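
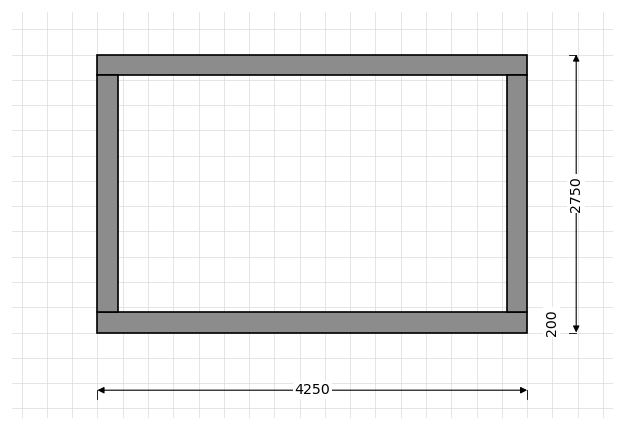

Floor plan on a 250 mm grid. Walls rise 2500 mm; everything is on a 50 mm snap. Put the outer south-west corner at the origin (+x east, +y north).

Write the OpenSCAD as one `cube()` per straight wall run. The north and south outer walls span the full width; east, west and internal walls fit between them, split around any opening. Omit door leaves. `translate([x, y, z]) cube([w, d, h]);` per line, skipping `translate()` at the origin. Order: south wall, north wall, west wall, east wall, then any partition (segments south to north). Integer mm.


cube([4250, 200, 2500]);
translate([0, 2550, 0]) cube([4250, 200, 2500]);
translate([0, 200, 0]) cube([200, 2350, 2500]);
translate([4050, 200, 0]) cube([200, 2350, 2500]);


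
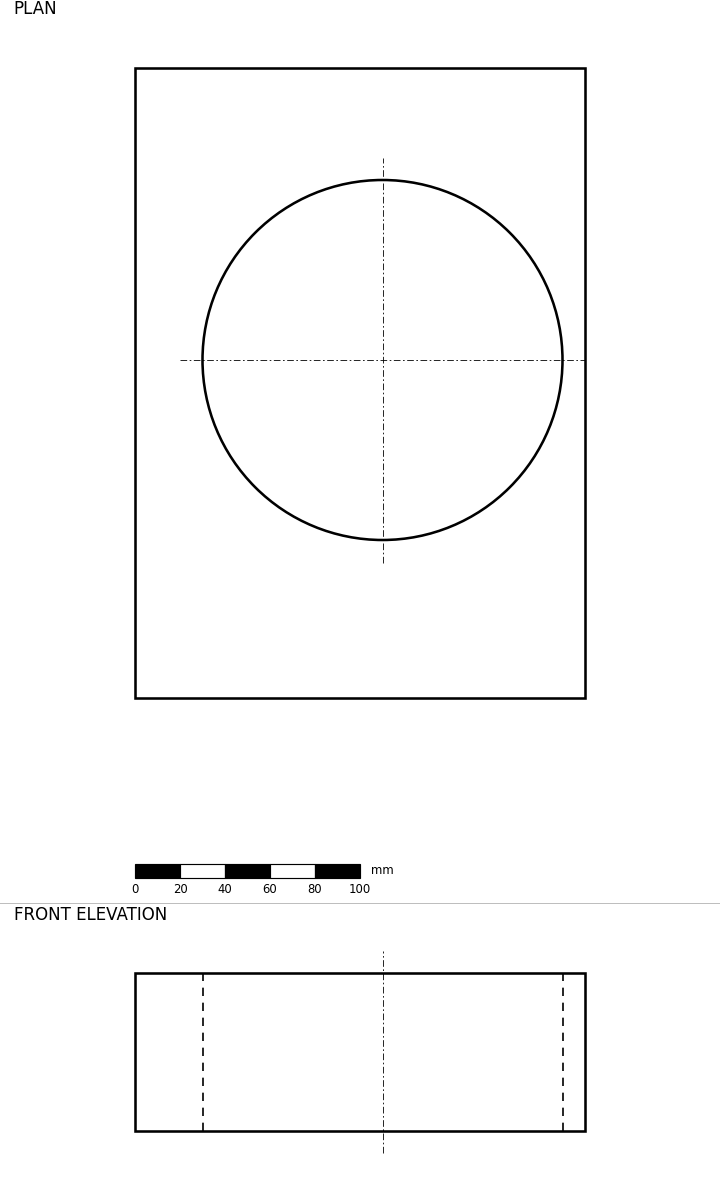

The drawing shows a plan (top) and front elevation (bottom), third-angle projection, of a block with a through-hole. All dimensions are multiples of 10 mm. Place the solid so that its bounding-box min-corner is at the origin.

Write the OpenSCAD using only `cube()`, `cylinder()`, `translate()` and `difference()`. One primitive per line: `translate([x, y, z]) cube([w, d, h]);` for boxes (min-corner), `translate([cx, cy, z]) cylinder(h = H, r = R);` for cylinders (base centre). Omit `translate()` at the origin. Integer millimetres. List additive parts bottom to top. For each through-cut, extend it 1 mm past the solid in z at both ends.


difference() {
  cube([200, 280, 70]);
  translate([110, 150, -1]) cylinder(h = 72, r = 80);
}


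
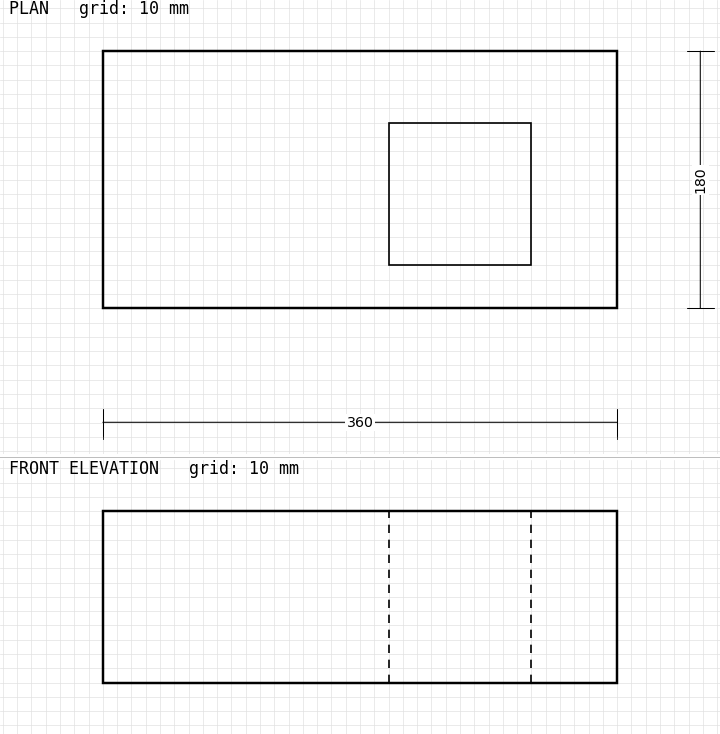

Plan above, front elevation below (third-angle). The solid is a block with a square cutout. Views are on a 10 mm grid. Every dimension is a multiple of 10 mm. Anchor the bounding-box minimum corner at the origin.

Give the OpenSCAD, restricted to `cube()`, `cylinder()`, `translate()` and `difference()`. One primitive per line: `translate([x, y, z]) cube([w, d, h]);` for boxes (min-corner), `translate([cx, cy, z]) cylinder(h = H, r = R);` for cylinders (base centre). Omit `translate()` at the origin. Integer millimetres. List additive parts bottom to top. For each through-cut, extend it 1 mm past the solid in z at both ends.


difference() {
  cube([360, 180, 120]);
  translate([200, 30, -1]) cube([100, 100, 122]);
}


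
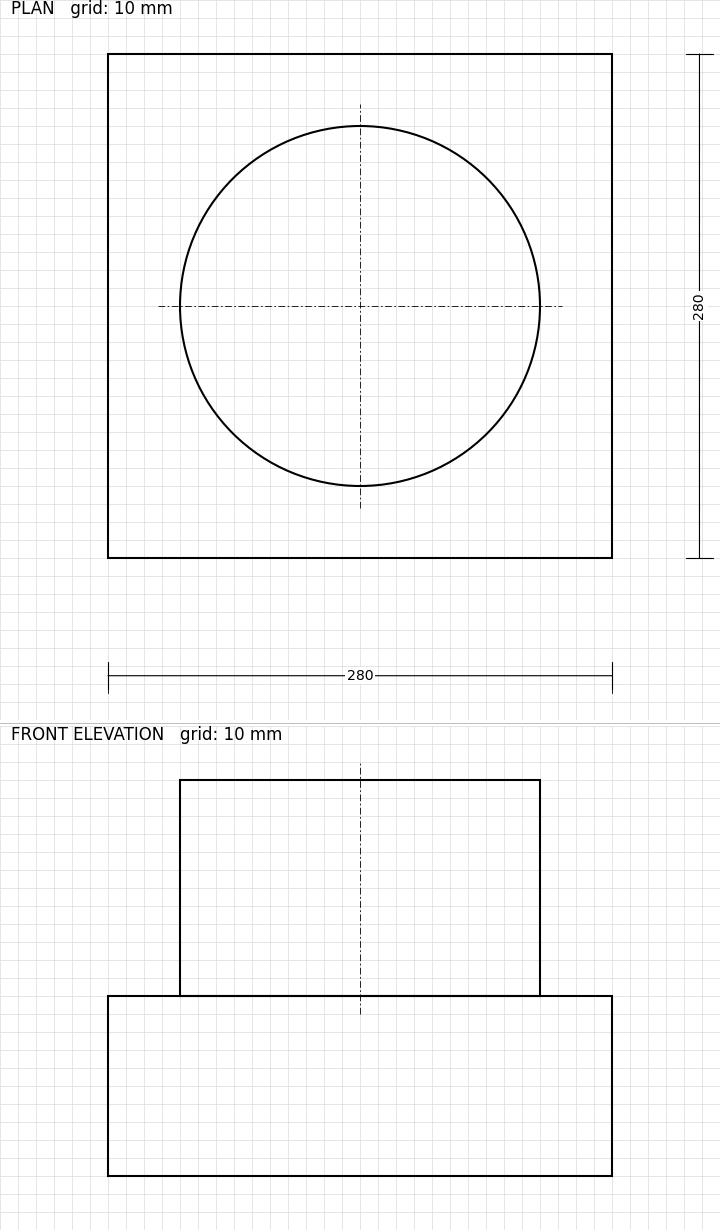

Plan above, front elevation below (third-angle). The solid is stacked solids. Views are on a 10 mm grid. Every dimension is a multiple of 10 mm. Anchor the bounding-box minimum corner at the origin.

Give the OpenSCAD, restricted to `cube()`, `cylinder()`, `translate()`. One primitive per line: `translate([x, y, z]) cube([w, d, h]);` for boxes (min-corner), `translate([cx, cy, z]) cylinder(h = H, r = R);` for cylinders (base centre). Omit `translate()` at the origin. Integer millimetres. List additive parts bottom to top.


cube([280, 280, 100]);
translate([140, 140, 100]) cylinder(h = 120, r = 100);


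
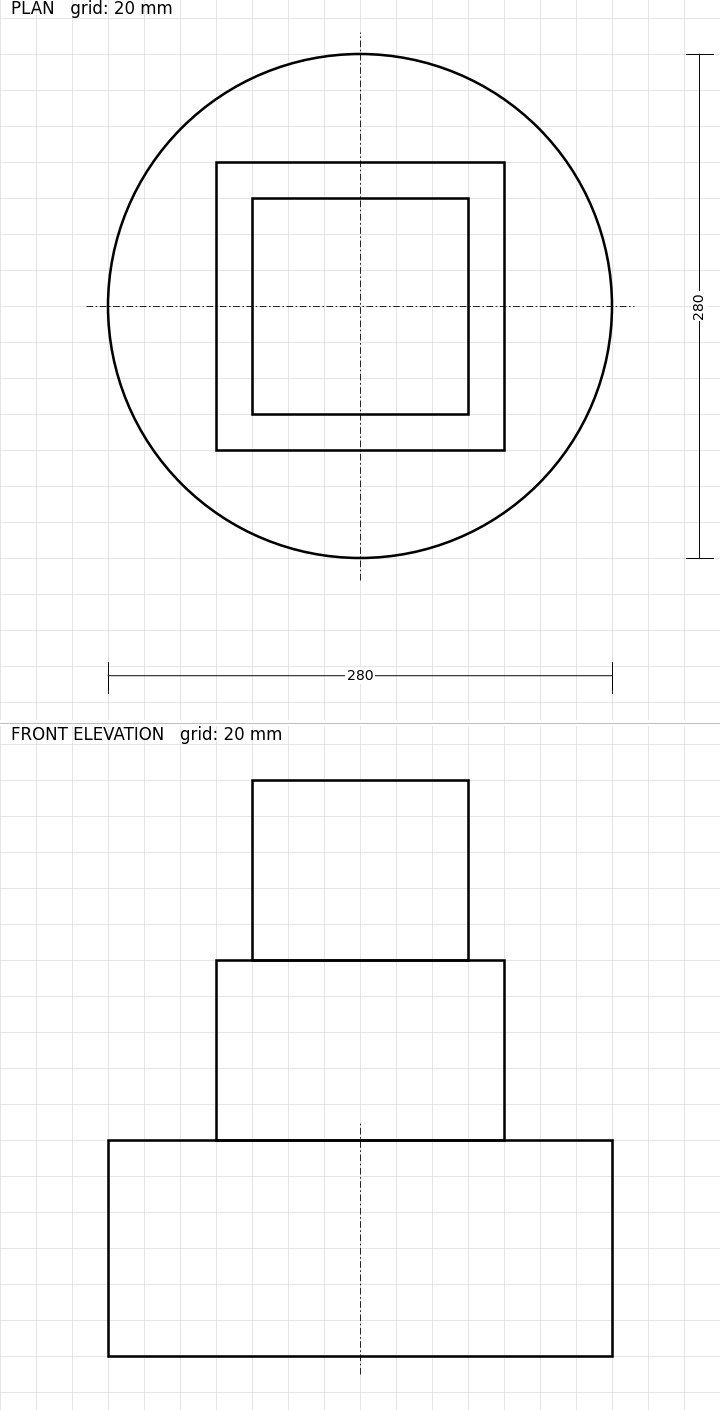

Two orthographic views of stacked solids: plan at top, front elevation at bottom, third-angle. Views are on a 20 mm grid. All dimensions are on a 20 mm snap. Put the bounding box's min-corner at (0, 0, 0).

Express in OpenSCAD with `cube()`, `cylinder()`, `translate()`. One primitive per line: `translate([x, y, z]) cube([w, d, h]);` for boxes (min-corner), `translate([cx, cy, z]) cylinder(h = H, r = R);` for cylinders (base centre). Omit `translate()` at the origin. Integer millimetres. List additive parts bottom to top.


translate([140, 140, 0]) cylinder(h = 120, r = 140);
translate([60, 60, 120]) cube([160, 160, 100]);
translate([80, 80, 220]) cube([120, 120, 100]);


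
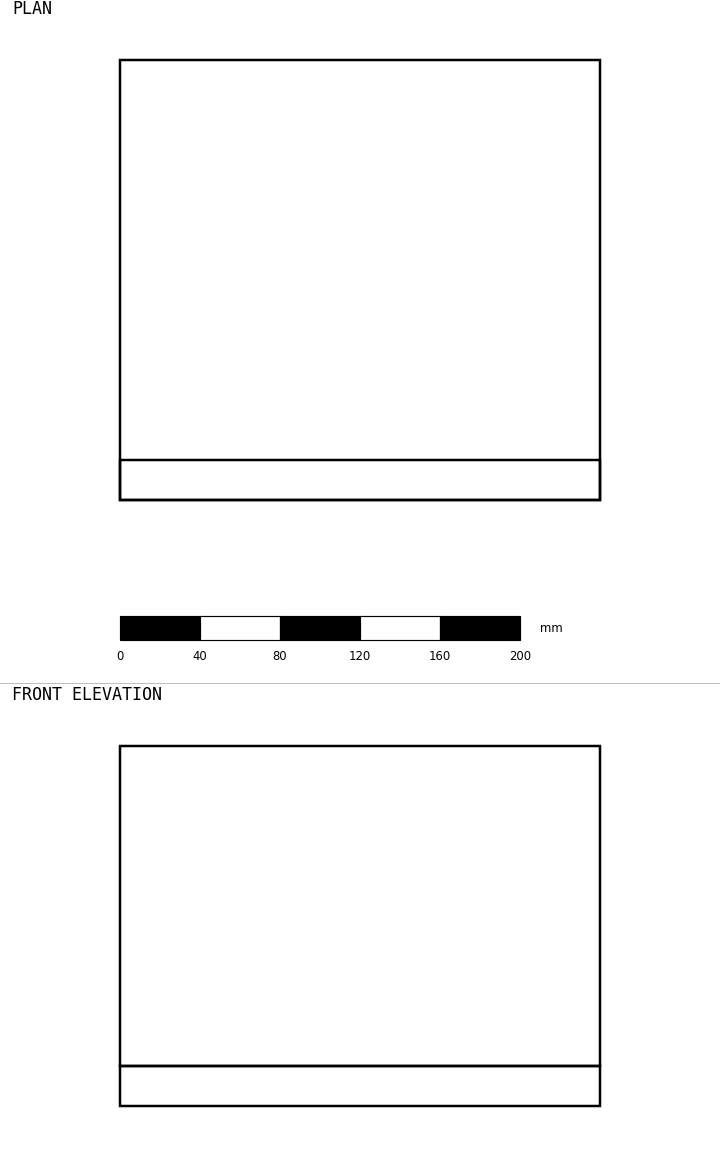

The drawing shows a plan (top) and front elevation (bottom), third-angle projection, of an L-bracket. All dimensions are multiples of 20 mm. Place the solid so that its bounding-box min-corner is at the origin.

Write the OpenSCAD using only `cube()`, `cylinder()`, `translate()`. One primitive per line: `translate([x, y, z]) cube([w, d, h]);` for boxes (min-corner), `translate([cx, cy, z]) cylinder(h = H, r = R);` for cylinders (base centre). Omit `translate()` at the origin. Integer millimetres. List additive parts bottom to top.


cube([240, 220, 20]);
translate([0, 0, 20]) cube([240, 20, 160]);


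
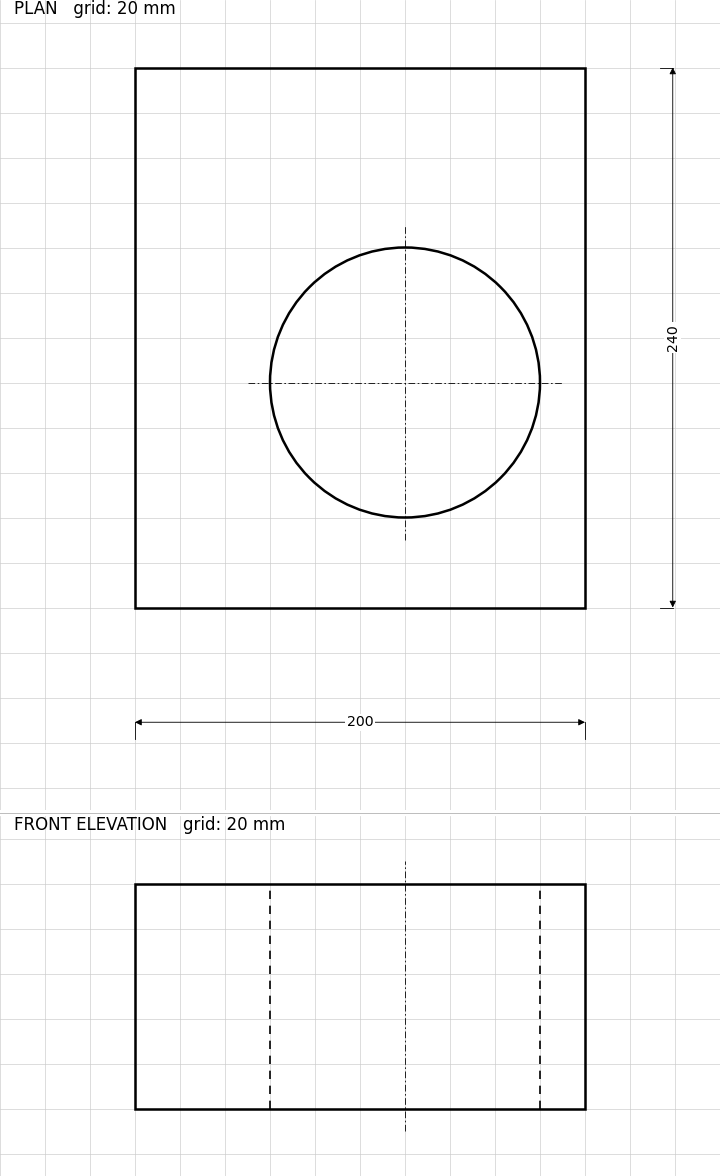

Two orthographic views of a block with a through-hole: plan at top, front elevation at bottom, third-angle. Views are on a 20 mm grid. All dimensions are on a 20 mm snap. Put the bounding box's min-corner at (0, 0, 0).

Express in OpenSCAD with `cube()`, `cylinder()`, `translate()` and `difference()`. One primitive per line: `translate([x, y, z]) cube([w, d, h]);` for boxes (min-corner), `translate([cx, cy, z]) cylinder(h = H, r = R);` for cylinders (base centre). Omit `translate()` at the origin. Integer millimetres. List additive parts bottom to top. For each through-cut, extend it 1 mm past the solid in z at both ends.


difference() {
  cube([200, 240, 100]);
  translate([120, 100, -1]) cylinder(h = 102, r = 60);
}


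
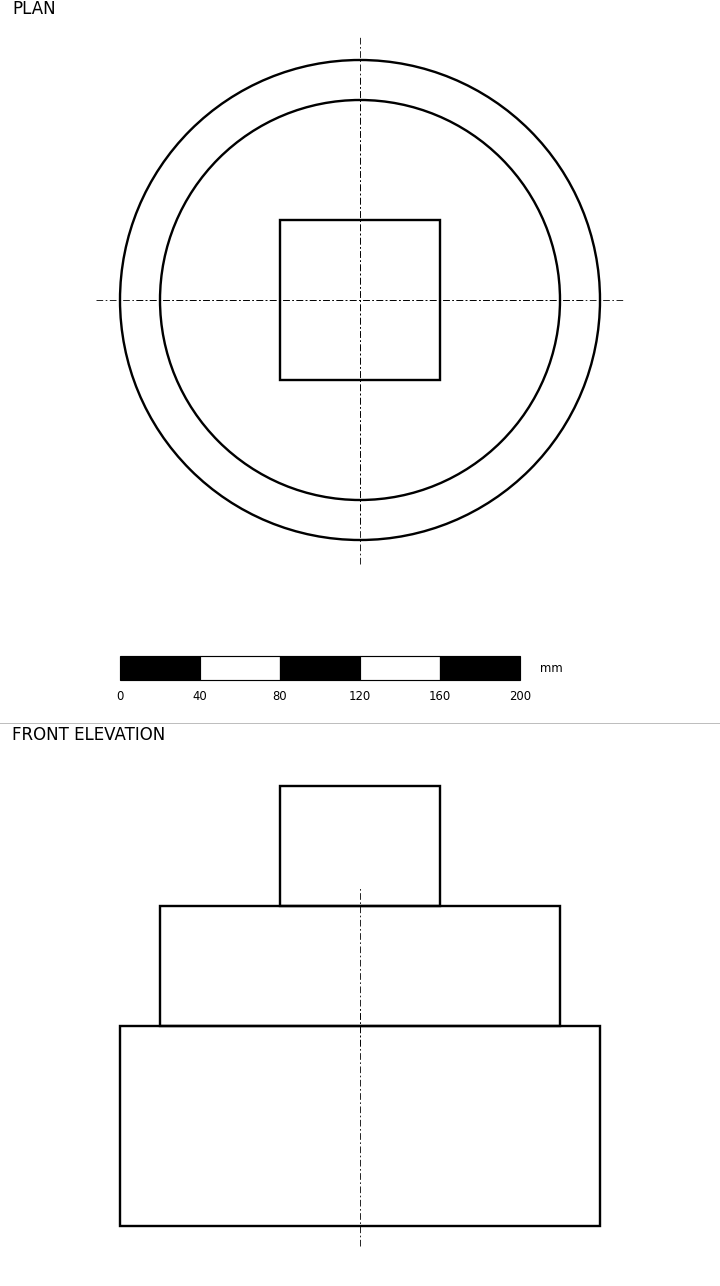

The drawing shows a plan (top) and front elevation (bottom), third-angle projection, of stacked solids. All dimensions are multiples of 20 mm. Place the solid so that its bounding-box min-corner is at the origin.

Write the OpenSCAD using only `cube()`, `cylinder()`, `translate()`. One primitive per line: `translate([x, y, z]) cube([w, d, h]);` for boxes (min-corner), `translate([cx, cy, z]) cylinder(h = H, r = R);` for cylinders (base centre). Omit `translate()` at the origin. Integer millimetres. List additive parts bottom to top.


translate([120, 120, 0]) cylinder(h = 100, r = 120);
translate([120, 120, 100]) cylinder(h = 60, r = 100);
translate([80, 80, 160]) cube([80, 80, 60]);


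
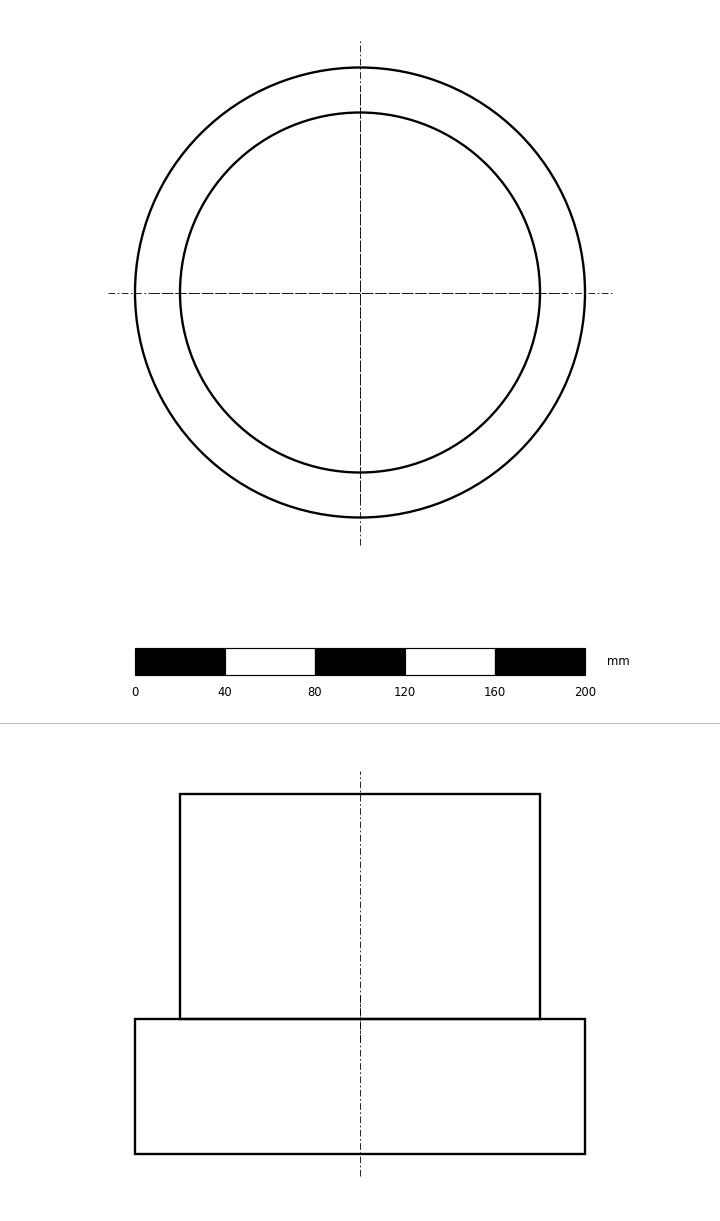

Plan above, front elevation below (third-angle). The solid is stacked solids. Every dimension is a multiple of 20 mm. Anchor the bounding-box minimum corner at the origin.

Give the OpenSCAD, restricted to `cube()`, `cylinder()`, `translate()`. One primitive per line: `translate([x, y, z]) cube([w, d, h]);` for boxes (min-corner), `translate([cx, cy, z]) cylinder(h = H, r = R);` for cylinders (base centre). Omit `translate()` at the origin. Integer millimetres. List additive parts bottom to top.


translate([100, 100, 0]) cylinder(h = 60, r = 100);
translate([100, 100, 60]) cylinder(h = 100, r = 80);


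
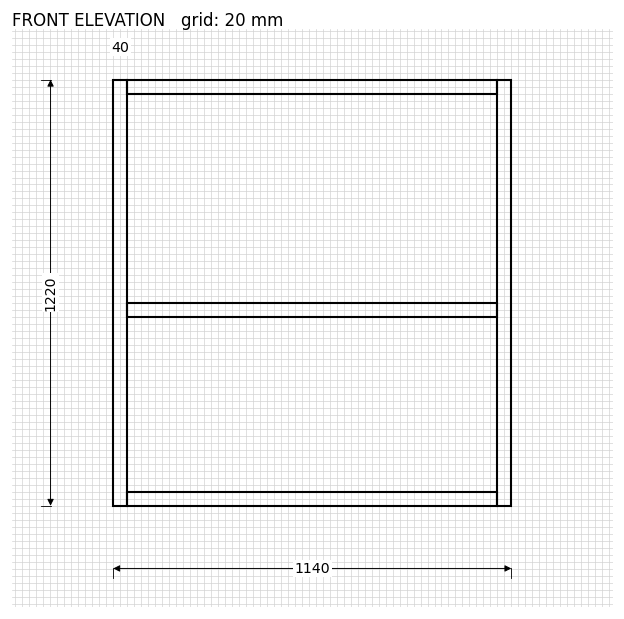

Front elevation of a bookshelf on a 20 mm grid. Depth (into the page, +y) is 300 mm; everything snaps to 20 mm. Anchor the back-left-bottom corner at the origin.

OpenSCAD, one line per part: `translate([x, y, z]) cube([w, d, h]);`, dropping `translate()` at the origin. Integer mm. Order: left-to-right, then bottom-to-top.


cube([40, 300, 1220]);
translate([40, 0, 0]) cube([1060, 300, 40]);
translate([40, 0, 540]) cube([1060, 300, 40]);
translate([40, 0, 1180]) cube([1060, 300, 40]);
translate([1100, 0, 0]) cube([40, 300, 1220]);


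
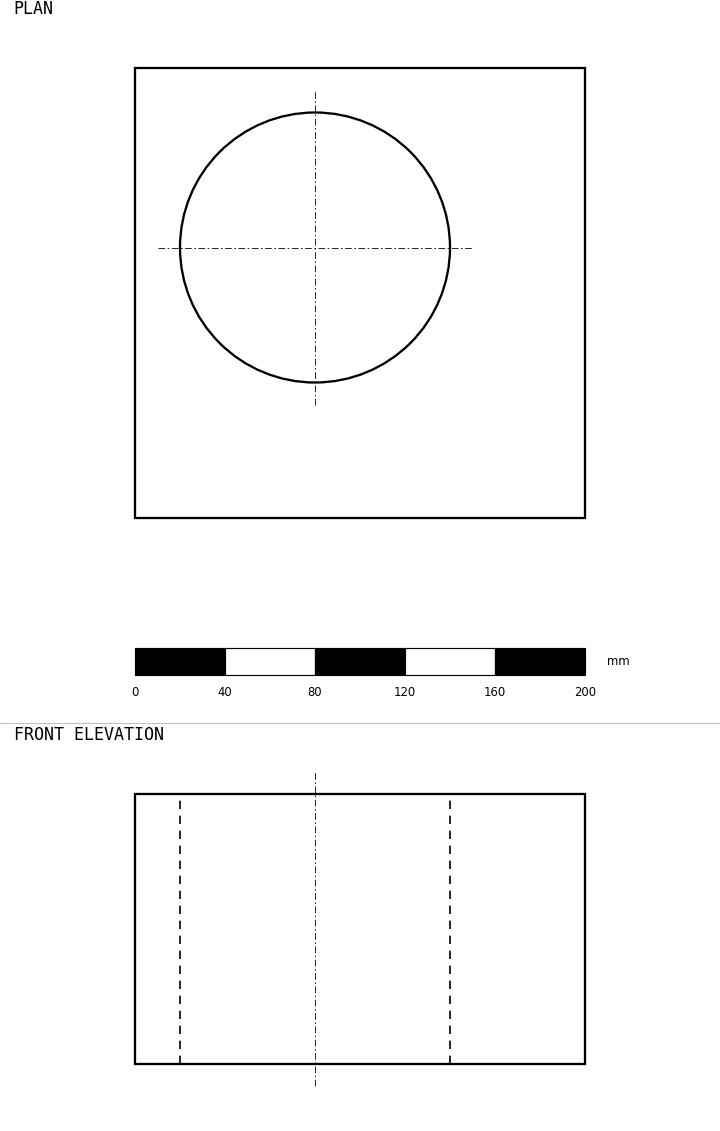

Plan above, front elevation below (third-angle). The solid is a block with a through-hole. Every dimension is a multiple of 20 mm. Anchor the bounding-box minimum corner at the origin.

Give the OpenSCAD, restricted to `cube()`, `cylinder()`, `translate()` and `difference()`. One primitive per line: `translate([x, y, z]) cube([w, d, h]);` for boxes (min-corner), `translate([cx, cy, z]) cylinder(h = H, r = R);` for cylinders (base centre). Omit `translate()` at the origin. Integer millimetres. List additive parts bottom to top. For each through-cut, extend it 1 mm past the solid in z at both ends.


difference() {
  cube([200, 200, 120]);
  translate([80, 120, -1]) cylinder(h = 122, r = 60);
}


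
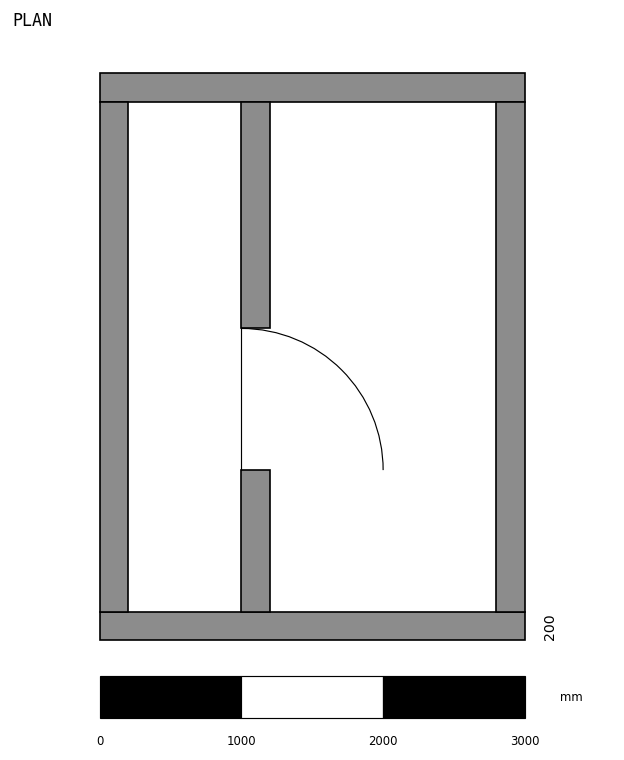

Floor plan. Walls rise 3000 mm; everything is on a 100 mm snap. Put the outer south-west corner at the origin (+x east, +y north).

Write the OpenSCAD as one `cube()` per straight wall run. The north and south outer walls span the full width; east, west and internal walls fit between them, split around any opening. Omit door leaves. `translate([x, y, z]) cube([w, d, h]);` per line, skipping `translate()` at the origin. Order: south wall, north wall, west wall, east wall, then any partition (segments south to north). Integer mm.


cube([3000, 200, 3000]);
translate([0, 3800, 0]) cube([3000, 200, 3000]);
translate([0, 200, 0]) cube([200, 3600, 3000]);
translate([2800, 200, 0]) cube([200, 3600, 3000]);
translate([1000, 200, 0]) cube([200, 1000, 3000]);
translate([1000, 2200, 0]) cube([200, 1600, 3000]);


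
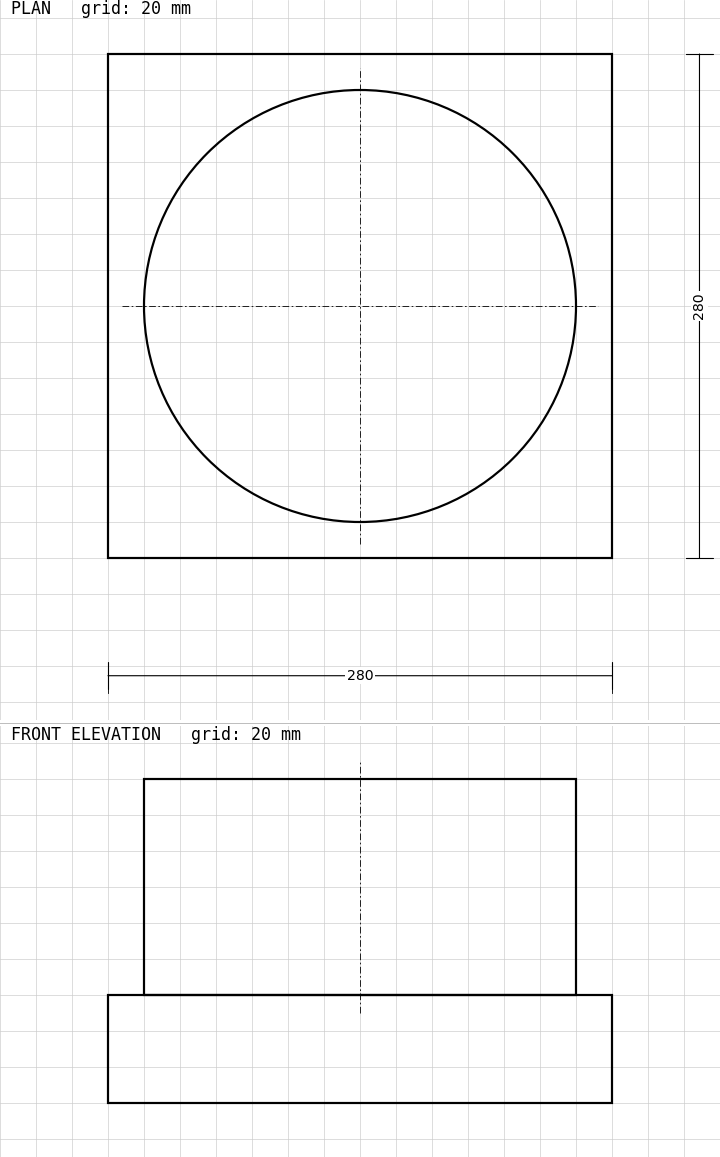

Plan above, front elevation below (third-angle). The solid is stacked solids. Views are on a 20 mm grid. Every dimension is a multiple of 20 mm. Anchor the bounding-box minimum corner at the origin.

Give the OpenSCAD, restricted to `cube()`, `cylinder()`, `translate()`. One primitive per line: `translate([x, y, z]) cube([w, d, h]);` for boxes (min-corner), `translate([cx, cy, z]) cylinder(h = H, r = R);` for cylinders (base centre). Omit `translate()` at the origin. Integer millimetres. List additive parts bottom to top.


cube([280, 280, 60]);
translate([140, 140, 60]) cylinder(h = 120, r = 120);


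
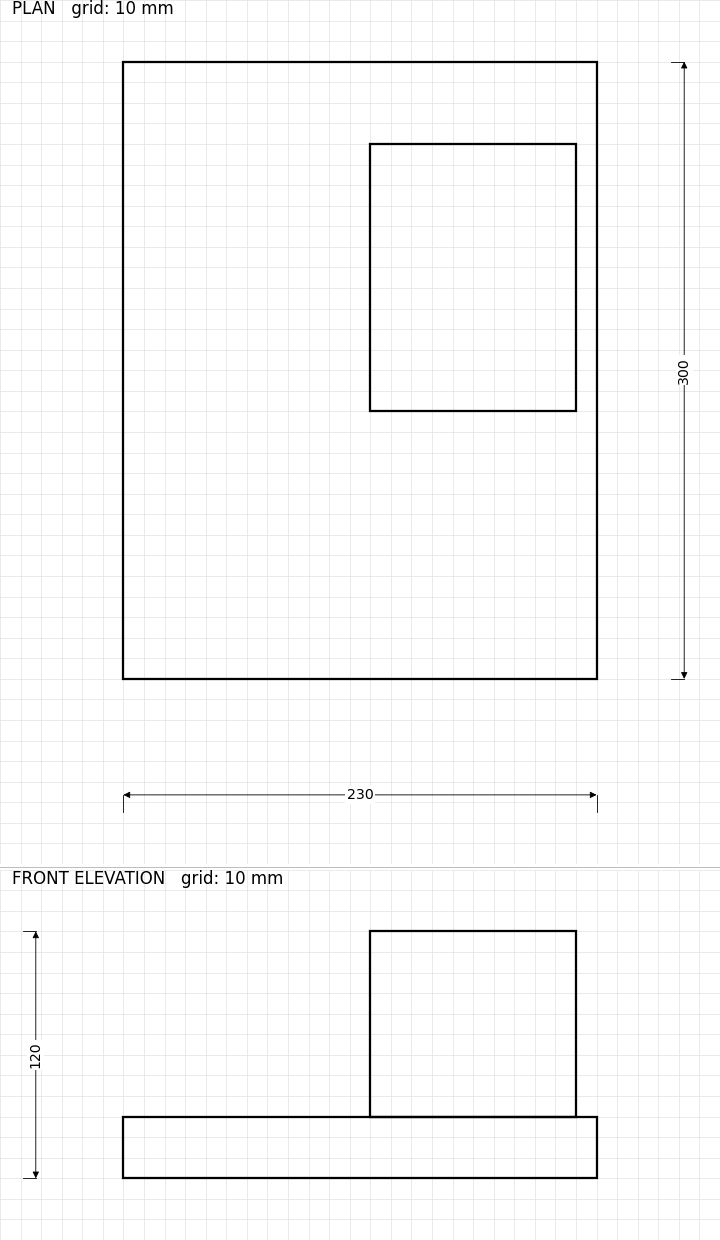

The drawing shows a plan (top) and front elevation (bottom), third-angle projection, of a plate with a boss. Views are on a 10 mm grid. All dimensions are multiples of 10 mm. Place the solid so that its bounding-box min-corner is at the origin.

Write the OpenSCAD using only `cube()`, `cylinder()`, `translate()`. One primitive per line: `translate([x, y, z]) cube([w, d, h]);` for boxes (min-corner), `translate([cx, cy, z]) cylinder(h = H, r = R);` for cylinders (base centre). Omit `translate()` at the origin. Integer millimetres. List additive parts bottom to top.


cube([230, 300, 30]);
translate([120, 130, 30]) cube([100, 130, 90]);


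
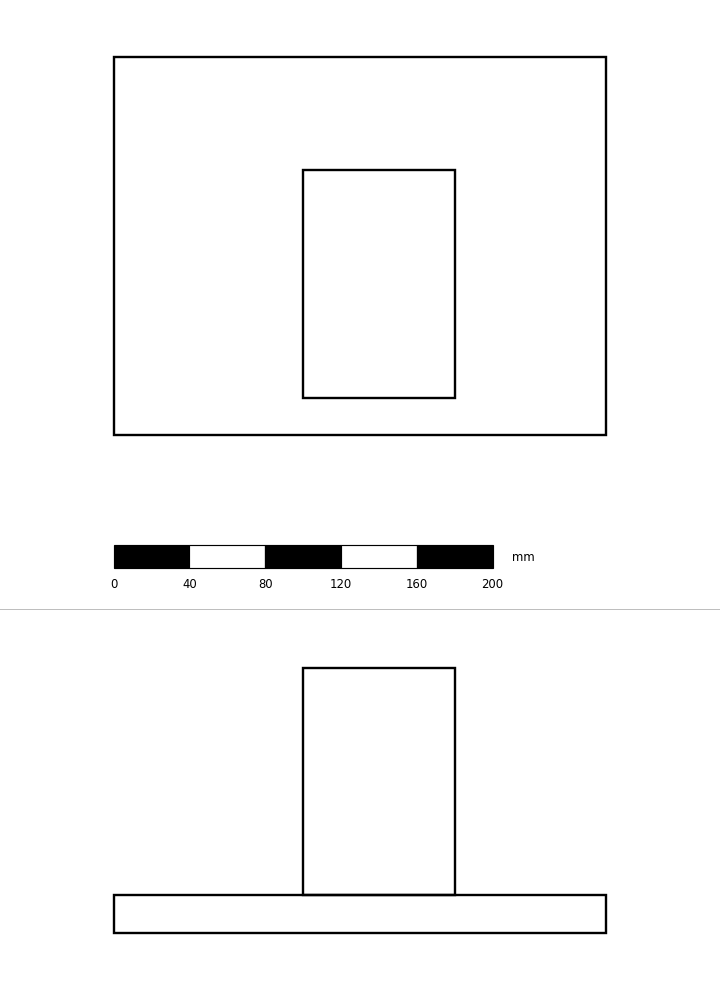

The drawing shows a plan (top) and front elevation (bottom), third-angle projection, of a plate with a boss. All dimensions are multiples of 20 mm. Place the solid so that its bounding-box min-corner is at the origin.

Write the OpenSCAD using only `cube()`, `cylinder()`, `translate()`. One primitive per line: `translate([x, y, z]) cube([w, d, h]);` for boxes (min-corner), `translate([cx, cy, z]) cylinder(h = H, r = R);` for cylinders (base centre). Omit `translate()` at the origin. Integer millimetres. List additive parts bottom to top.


cube([260, 200, 20]);
translate([100, 20, 20]) cube([80, 120, 120]);


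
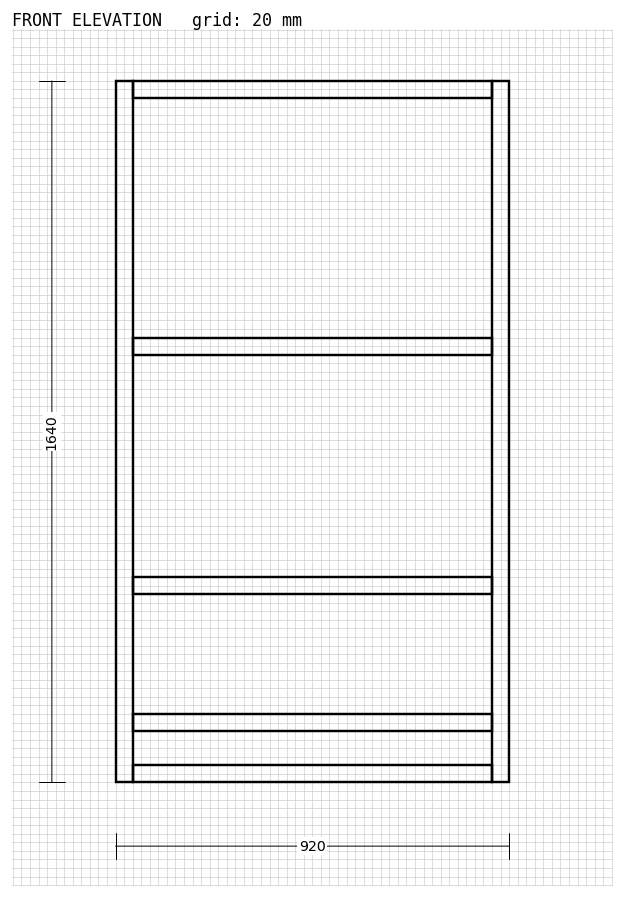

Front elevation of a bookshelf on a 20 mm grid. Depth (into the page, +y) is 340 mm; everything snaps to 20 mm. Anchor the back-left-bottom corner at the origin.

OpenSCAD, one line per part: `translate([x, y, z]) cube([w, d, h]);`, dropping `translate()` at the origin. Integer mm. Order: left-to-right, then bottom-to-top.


cube([40, 340, 1640]);
translate([40, 0, 0]) cube([840, 340, 40]);
translate([40, 0, 120]) cube([840, 340, 40]);
translate([40, 0, 440]) cube([840, 340, 40]);
translate([40, 0, 1000]) cube([840, 340, 40]);
translate([40, 0, 1600]) cube([840, 340, 40]);
translate([880, 0, 0]) cube([40, 340, 1640]);


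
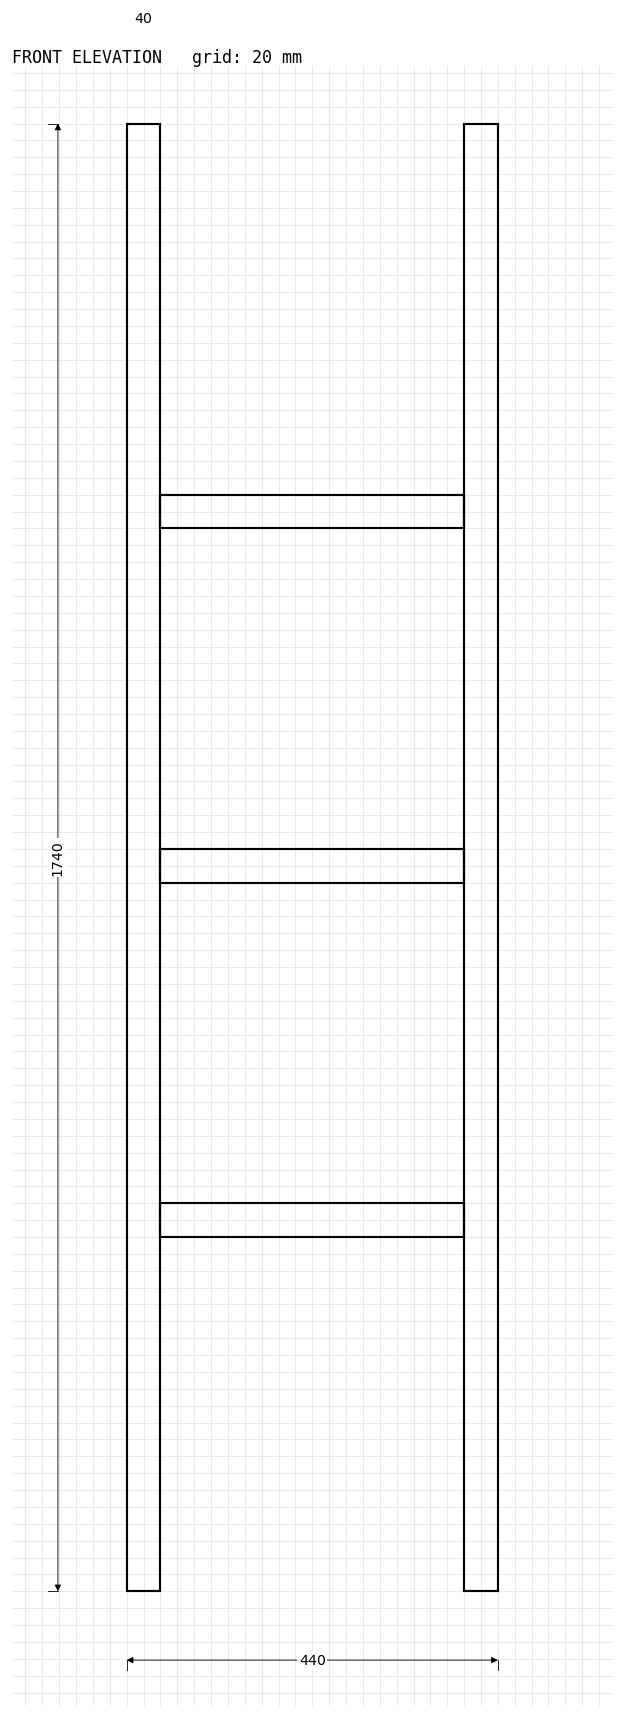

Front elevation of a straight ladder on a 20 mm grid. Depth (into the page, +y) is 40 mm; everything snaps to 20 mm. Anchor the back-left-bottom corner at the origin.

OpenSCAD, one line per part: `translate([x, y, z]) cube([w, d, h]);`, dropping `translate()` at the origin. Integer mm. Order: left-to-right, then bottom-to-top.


cube([40, 40, 1740]);
translate([40, 0, 420]) cube([360, 40, 40]);
translate([40, 0, 840]) cube([360, 40, 40]);
translate([40, 0, 1260]) cube([360, 40, 40]);
translate([400, 0, 0]) cube([40, 40, 1740]);


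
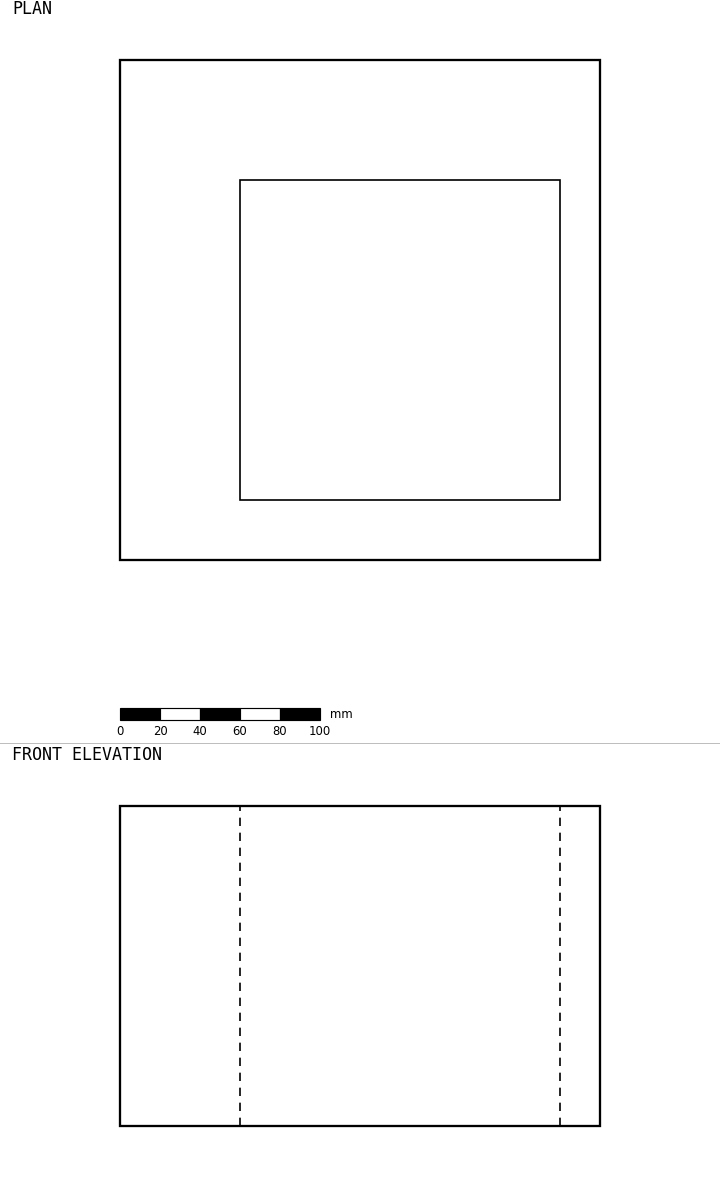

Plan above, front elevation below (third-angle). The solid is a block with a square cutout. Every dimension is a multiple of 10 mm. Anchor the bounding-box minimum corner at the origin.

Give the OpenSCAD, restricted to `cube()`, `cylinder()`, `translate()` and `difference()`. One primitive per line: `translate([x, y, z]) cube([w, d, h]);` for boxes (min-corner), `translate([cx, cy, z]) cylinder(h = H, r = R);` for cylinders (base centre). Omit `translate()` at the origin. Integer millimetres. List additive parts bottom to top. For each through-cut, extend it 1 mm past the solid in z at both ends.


difference() {
  cube([240, 250, 160]);
  translate([60, 30, -1]) cube([160, 160, 162]);
}


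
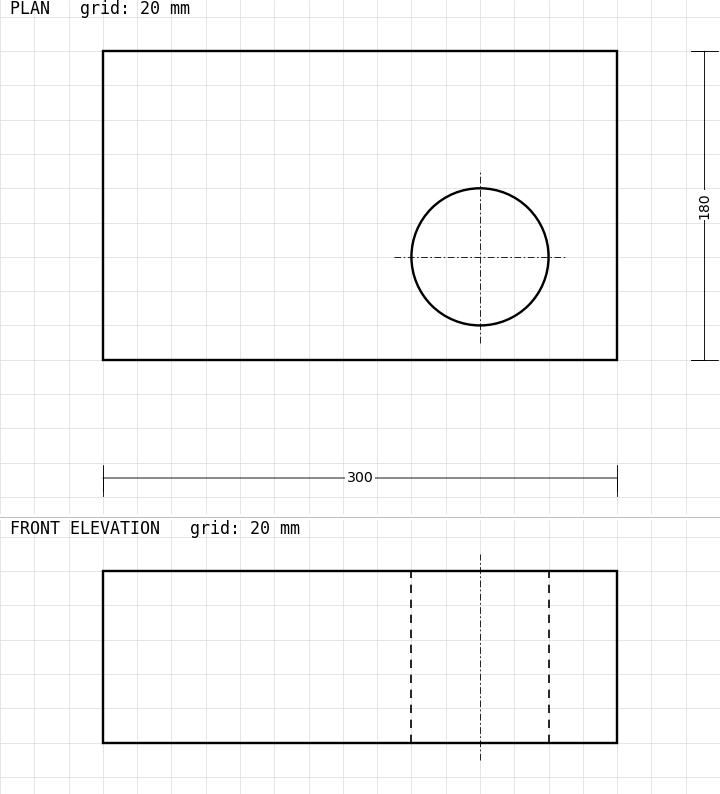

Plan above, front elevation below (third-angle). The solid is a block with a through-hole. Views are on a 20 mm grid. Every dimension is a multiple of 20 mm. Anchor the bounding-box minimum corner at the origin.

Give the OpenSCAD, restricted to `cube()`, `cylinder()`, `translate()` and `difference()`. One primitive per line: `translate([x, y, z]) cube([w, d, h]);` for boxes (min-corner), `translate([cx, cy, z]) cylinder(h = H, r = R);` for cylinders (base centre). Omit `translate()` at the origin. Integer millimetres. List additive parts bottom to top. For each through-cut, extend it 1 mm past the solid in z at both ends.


difference() {
  cube([300, 180, 100]);
  translate([220, 60, -1]) cylinder(h = 102, r = 40);
}


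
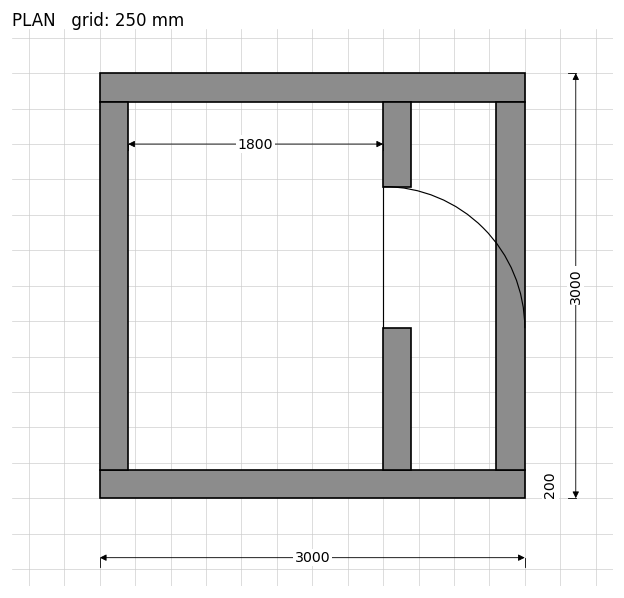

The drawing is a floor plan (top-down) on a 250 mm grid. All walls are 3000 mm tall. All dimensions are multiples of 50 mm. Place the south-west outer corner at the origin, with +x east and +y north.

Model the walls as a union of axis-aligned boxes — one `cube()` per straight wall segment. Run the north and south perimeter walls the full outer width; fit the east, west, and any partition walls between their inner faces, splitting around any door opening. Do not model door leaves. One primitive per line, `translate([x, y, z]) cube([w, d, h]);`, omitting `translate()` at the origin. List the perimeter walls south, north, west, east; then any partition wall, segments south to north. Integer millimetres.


cube([3000, 200, 3000]);
translate([0, 2800, 0]) cube([3000, 200, 3000]);
translate([0, 200, 0]) cube([200, 2600, 3000]);
translate([2800, 200, 0]) cube([200, 2600, 3000]);
translate([2000, 200, 0]) cube([200, 1000, 3000]);
translate([2000, 2200, 0]) cube([200, 600, 3000]);


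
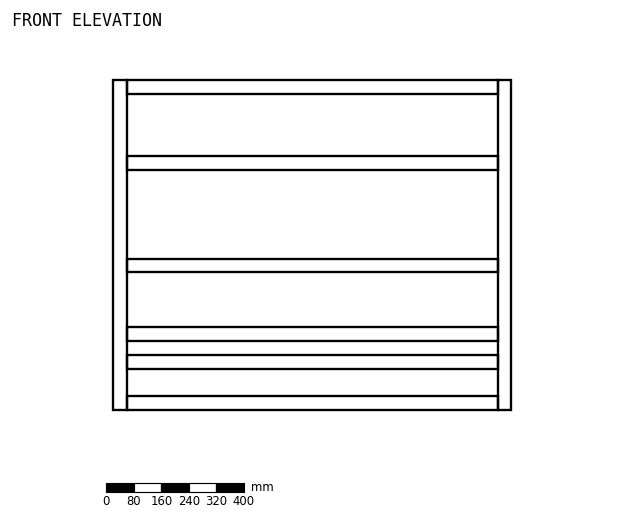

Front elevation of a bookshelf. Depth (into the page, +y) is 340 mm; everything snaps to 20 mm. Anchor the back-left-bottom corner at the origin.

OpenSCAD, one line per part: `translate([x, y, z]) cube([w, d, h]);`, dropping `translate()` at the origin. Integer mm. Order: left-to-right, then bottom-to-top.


cube([40, 340, 960]);
translate([40, 0, 0]) cube([1080, 340, 40]);
translate([40, 0, 120]) cube([1080, 340, 40]);
translate([40, 0, 200]) cube([1080, 340, 40]);
translate([40, 0, 400]) cube([1080, 340, 40]);
translate([40, 0, 700]) cube([1080, 340, 40]);
translate([40, 0, 920]) cube([1080, 340, 40]);
translate([1120, 0, 0]) cube([40, 340, 960]);


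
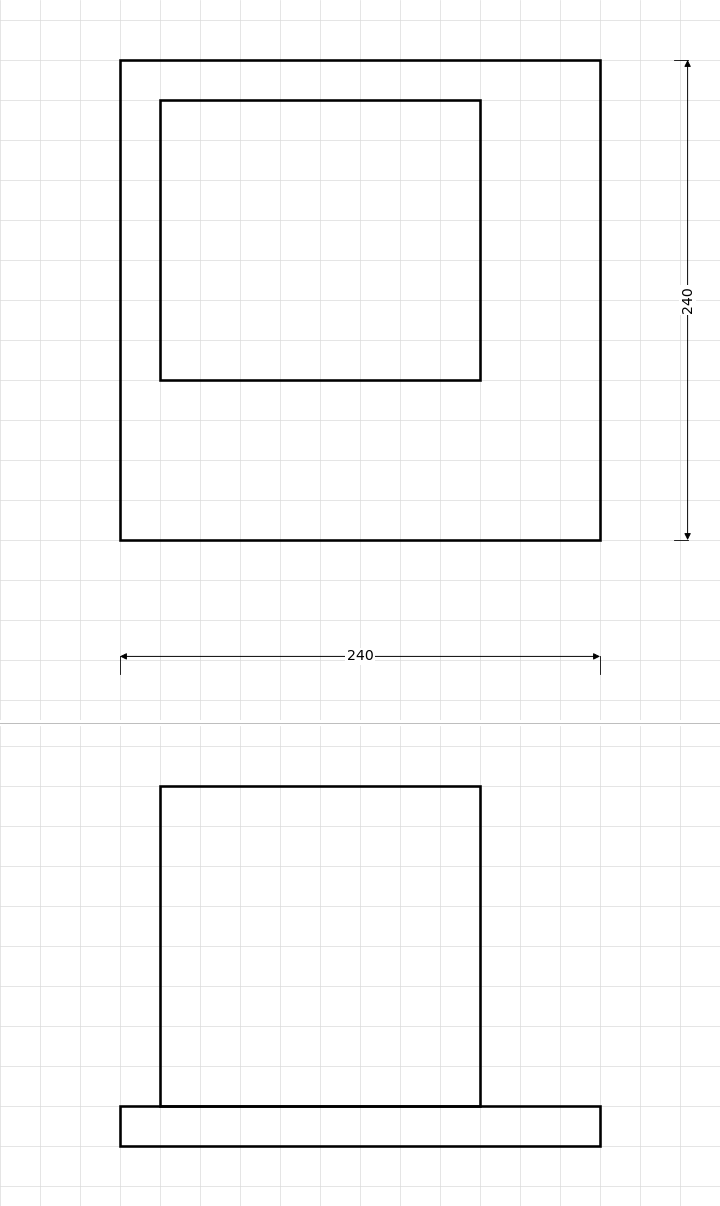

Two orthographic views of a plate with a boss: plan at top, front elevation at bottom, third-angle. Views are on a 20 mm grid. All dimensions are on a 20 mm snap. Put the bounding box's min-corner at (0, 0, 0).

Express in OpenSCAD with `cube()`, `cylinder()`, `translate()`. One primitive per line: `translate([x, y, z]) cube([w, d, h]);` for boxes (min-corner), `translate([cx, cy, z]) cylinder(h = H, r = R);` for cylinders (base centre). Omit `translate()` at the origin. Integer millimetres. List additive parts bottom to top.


cube([240, 240, 20]);
translate([20, 80, 20]) cube([160, 140, 160]);


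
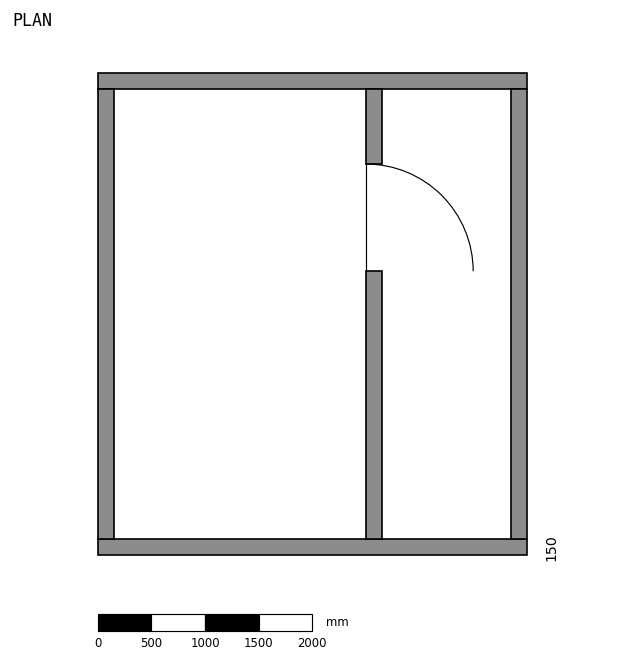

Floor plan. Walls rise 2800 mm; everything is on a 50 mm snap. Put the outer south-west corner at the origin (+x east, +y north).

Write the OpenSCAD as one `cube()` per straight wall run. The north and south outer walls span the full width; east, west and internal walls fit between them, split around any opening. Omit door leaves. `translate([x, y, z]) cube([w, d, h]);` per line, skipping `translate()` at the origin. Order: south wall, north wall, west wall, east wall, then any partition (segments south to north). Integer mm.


cube([4000, 150, 2800]);
translate([0, 4350, 0]) cube([4000, 150, 2800]);
translate([0, 150, 0]) cube([150, 4200, 2800]);
translate([3850, 150, 0]) cube([150, 4200, 2800]);
translate([2500, 150, 0]) cube([150, 2500, 2800]);
translate([2500, 3650, 0]) cube([150, 700, 2800]);


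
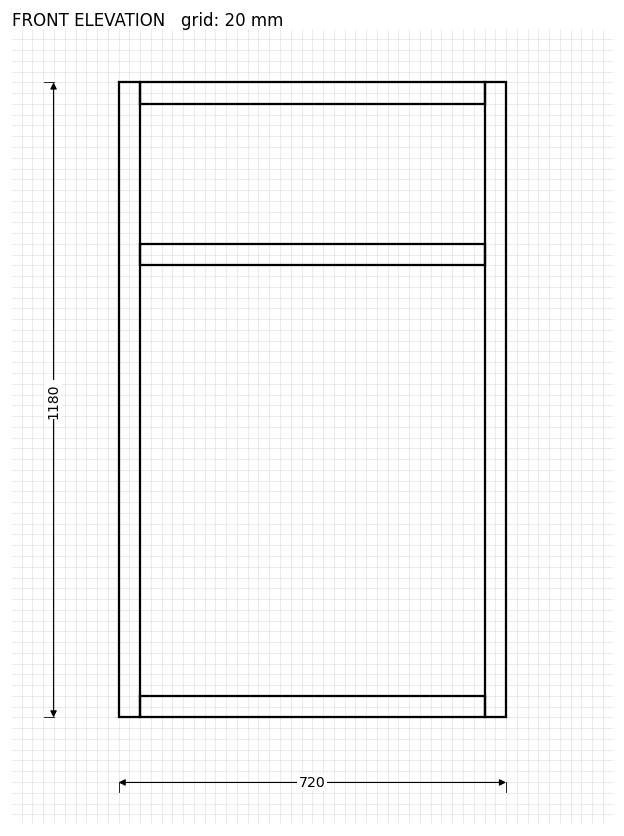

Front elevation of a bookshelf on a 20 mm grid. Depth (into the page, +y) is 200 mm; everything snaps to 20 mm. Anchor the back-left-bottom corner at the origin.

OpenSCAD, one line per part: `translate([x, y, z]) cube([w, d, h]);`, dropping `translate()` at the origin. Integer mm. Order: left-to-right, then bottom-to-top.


cube([40, 200, 1180]);
translate([40, 0, 0]) cube([640, 200, 40]);
translate([40, 0, 840]) cube([640, 200, 40]);
translate([40, 0, 1140]) cube([640, 200, 40]);
translate([680, 0, 0]) cube([40, 200, 1180]);


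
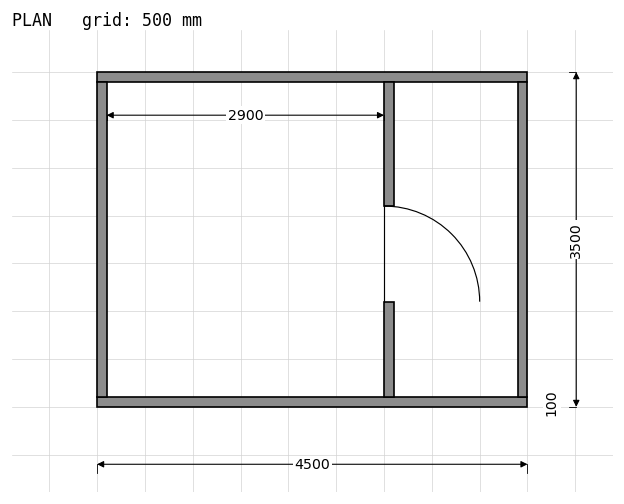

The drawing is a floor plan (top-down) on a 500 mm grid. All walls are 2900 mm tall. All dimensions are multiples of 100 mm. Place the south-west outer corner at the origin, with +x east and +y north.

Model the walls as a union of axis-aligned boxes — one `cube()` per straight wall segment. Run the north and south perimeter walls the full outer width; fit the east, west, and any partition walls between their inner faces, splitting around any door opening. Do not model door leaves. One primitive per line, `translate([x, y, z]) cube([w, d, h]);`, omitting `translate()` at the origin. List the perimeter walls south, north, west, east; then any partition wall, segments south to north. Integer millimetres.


cube([4500, 100, 2900]);
translate([0, 3400, 0]) cube([4500, 100, 2900]);
translate([0, 100, 0]) cube([100, 3300, 2900]);
translate([4400, 100, 0]) cube([100, 3300, 2900]);
translate([3000, 100, 0]) cube([100, 1000, 2900]);
translate([3000, 2100, 0]) cube([100, 1300, 2900]);


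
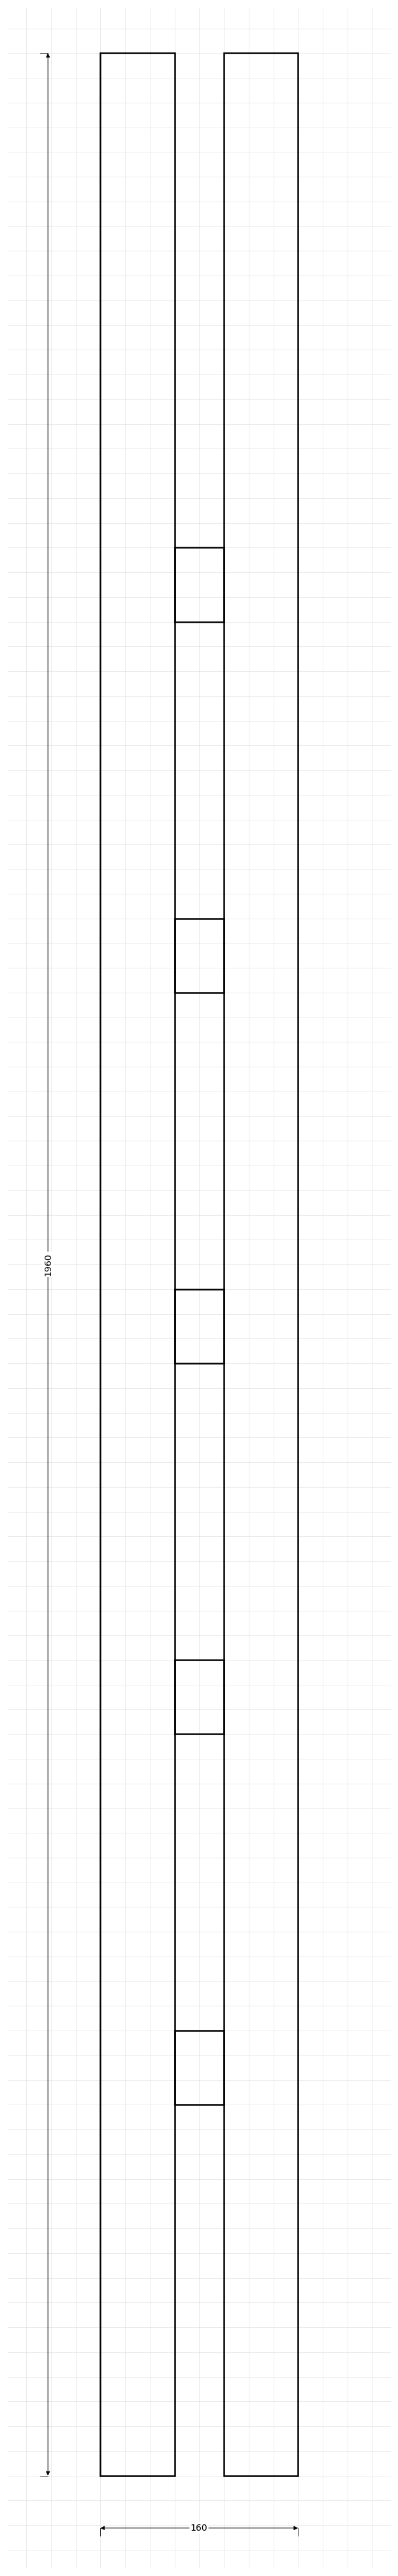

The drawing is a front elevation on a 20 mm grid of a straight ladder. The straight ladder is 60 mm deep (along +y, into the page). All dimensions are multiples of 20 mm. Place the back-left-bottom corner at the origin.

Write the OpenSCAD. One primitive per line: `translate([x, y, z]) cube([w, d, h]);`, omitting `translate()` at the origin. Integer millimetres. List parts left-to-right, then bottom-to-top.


cube([60, 60, 1960]);
translate([60, 0, 300]) cube([40, 60, 60]);
translate([60, 0, 600]) cube([40, 60, 60]);
translate([60, 0, 900]) cube([40, 60, 60]);
translate([60, 0, 1200]) cube([40, 60, 60]);
translate([60, 0, 1500]) cube([40, 60, 60]);
translate([100, 0, 0]) cube([60, 60, 1960]);


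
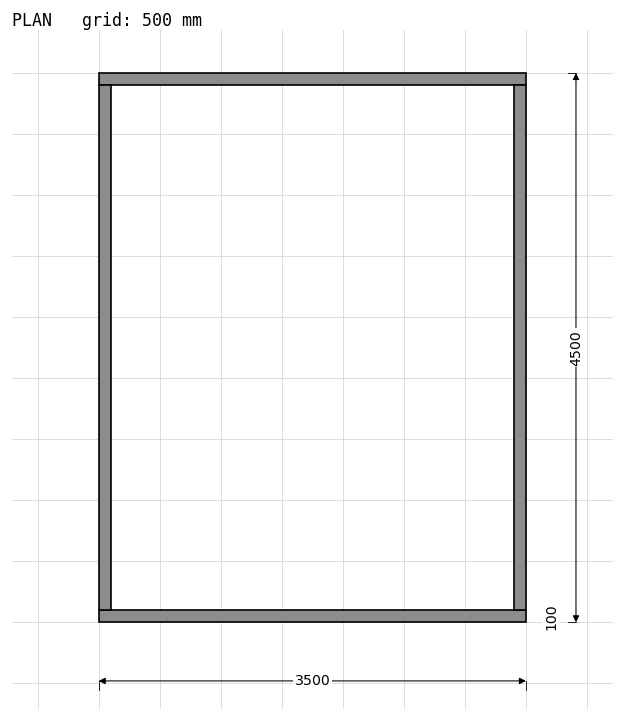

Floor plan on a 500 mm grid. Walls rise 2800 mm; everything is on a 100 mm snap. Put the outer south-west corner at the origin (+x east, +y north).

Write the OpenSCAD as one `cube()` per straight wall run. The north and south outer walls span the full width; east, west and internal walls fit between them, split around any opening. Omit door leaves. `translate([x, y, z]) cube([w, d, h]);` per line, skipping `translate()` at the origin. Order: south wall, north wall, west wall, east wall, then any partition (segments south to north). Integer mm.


cube([3500, 100, 2800]);
translate([0, 4400, 0]) cube([3500, 100, 2800]);
translate([0, 100, 0]) cube([100, 4300, 2800]);
translate([3400, 100, 0]) cube([100, 4300, 2800]);


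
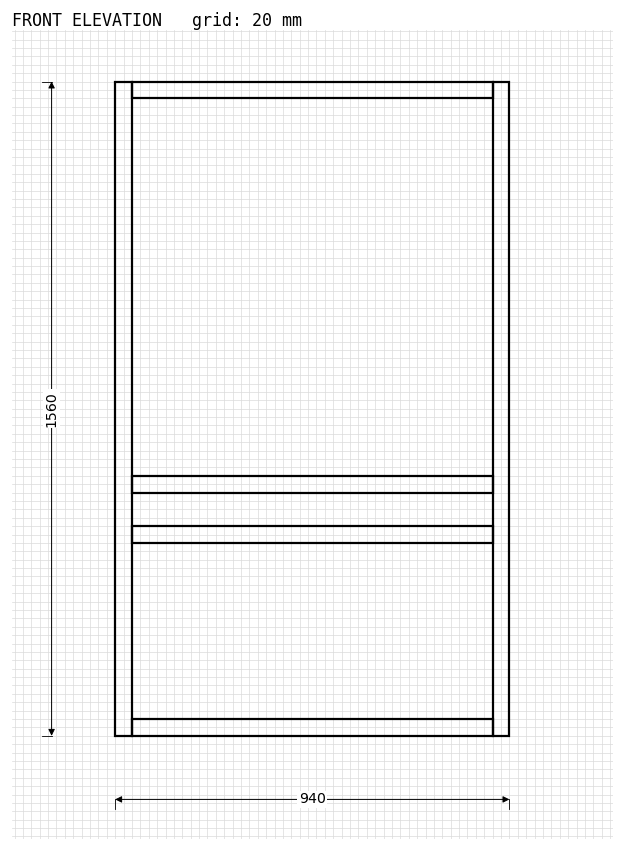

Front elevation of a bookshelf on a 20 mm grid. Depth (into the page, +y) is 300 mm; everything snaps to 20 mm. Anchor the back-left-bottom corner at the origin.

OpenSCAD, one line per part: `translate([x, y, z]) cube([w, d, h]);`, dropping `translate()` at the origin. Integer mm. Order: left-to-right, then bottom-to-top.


cube([40, 300, 1560]);
translate([40, 0, 0]) cube([860, 300, 40]);
translate([40, 0, 460]) cube([860, 300, 40]);
translate([40, 0, 580]) cube([860, 300, 40]);
translate([40, 0, 1520]) cube([860, 300, 40]);
translate([900, 0, 0]) cube([40, 300, 1560]);


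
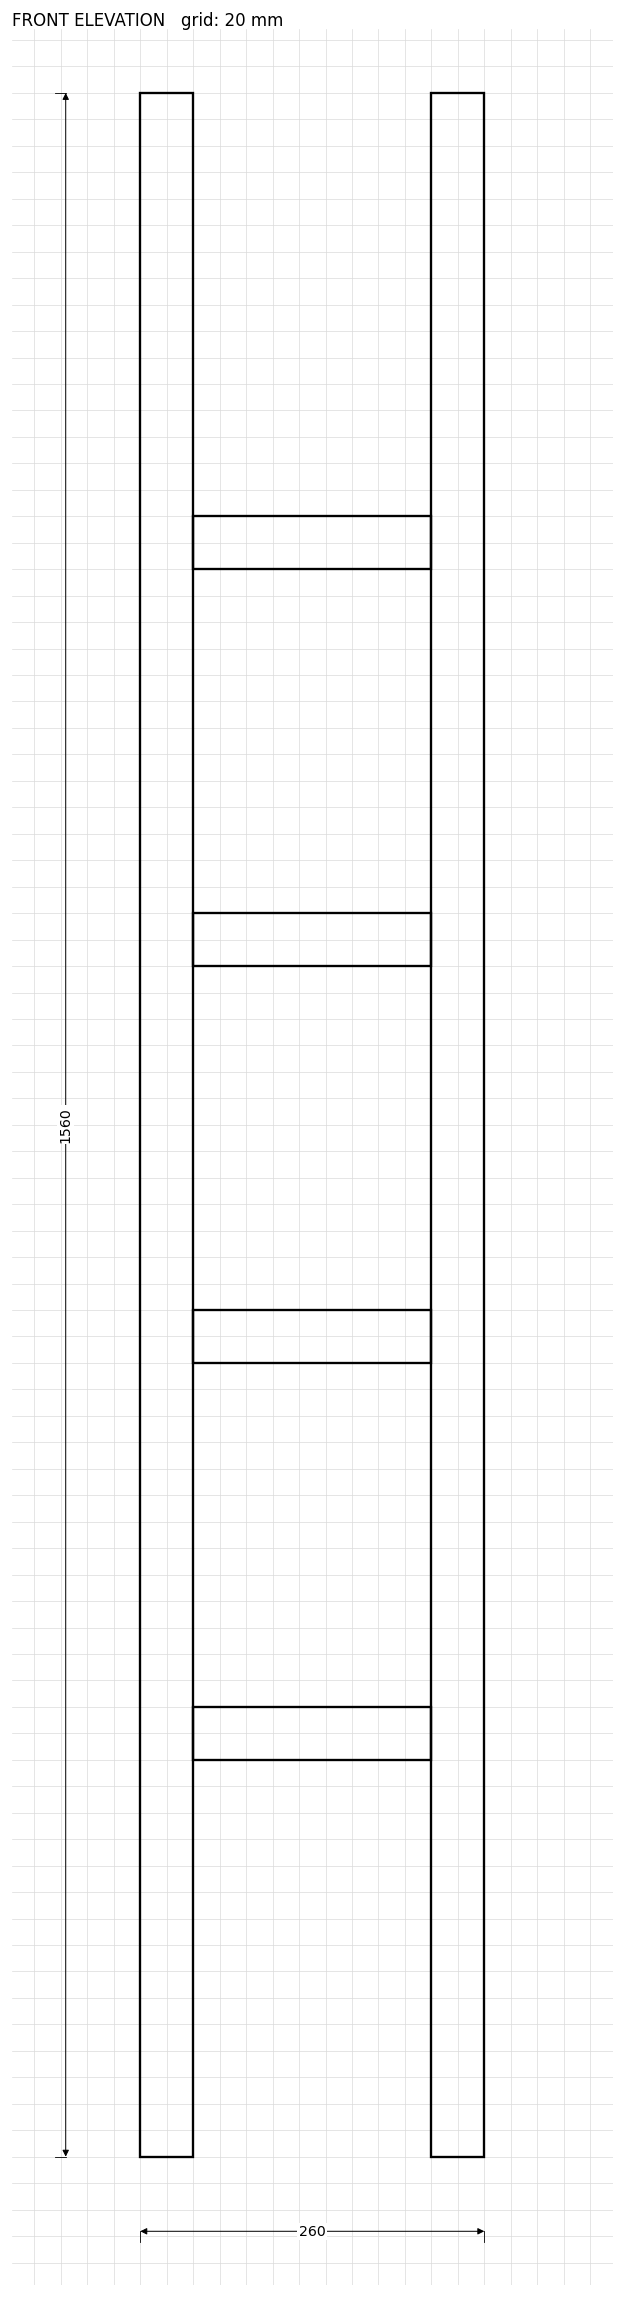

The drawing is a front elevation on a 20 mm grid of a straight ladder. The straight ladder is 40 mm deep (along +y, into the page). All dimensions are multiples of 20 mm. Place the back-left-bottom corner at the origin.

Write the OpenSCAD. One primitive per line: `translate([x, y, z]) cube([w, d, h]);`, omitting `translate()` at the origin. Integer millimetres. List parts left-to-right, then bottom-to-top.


cube([40, 40, 1560]);
translate([40, 0, 300]) cube([180, 40, 40]);
translate([40, 0, 600]) cube([180, 40, 40]);
translate([40, 0, 900]) cube([180, 40, 40]);
translate([40, 0, 1200]) cube([180, 40, 40]);
translate([220, 0, 0]) cube([40, 40, 1560]);


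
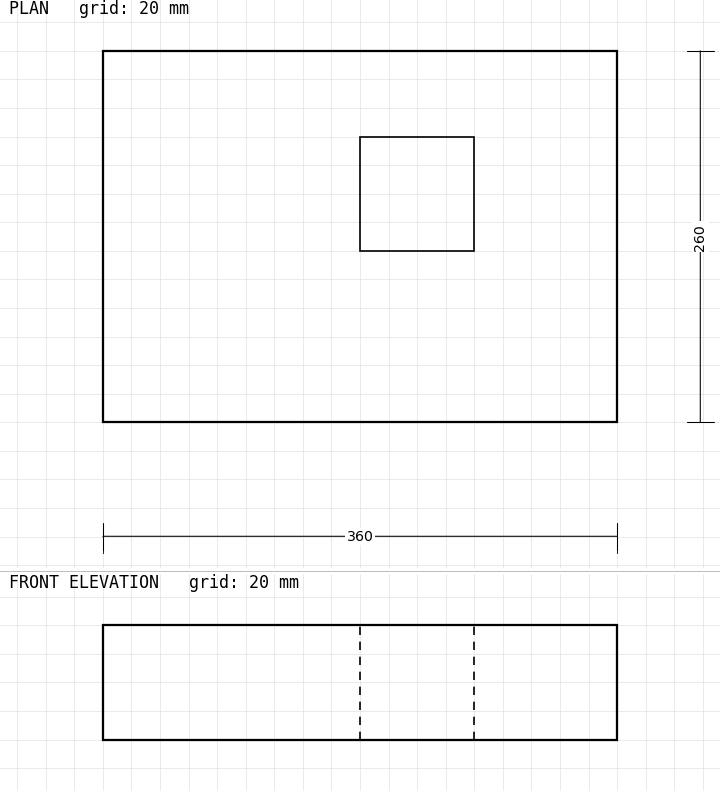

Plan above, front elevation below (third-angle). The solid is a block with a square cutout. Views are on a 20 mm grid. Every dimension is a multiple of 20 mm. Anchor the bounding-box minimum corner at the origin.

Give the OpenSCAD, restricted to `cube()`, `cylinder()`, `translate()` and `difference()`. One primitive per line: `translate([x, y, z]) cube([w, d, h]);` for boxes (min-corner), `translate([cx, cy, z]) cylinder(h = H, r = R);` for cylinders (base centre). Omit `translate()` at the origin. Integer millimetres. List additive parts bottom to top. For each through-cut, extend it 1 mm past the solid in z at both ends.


difference() {
  cube([360, 260, 80]);
  translate([180, 120, -1]) cube([80, 80, 82]);
}


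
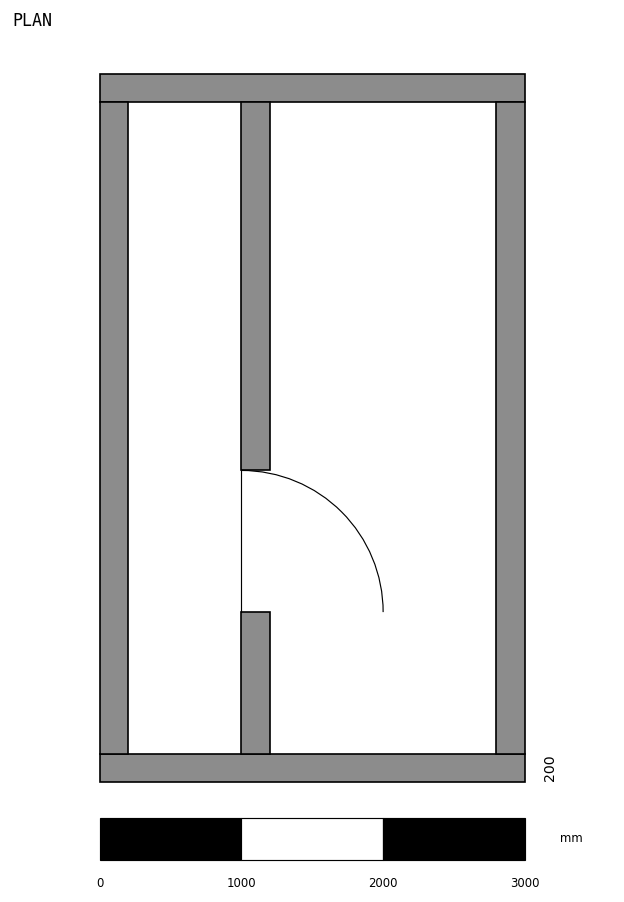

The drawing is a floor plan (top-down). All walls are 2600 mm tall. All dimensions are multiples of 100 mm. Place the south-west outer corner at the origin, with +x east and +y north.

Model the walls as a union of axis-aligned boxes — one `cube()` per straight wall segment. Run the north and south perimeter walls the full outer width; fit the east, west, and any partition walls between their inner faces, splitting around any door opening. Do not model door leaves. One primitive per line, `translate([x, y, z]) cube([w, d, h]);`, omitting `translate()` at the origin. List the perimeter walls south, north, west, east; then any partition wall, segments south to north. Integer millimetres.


cube([3000, 200, 2600]);
translate([0, 4800, 0]) cube([3000, 200, 2600]);
translate([0, 200, 0]) cube([200, 4600, 2600]);
translate([2800, 200, 0]) cube([200, 4600, 2600]);
translate([1000, 200, 0]) cube([200, 1000, 2600]);
translate([1000, 2200, 0]) cube([200, 2600, 2600]);


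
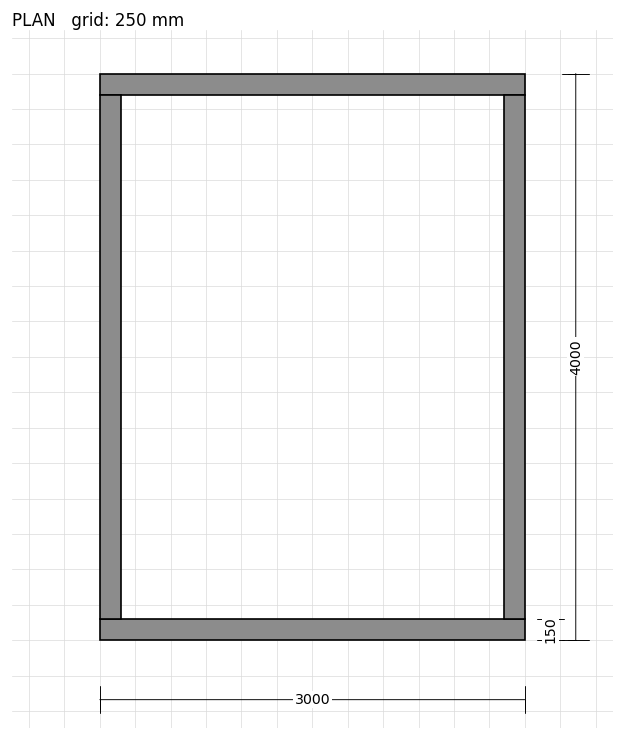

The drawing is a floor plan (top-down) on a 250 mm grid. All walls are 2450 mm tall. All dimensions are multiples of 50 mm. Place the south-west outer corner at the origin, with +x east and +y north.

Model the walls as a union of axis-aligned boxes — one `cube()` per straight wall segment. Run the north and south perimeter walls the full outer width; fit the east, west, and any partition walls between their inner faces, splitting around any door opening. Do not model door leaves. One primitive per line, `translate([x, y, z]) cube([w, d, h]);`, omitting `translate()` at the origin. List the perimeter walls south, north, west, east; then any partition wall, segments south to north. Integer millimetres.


cube([3000, 150, 2450]);
translate([0, 3850, 0]) cube([3000, 150, 2450]);
translate([0, 150, 0]) cube([150, 3700, 2450]);
translate([2850, 150, 0]) cube([150, 3700, 2450]);


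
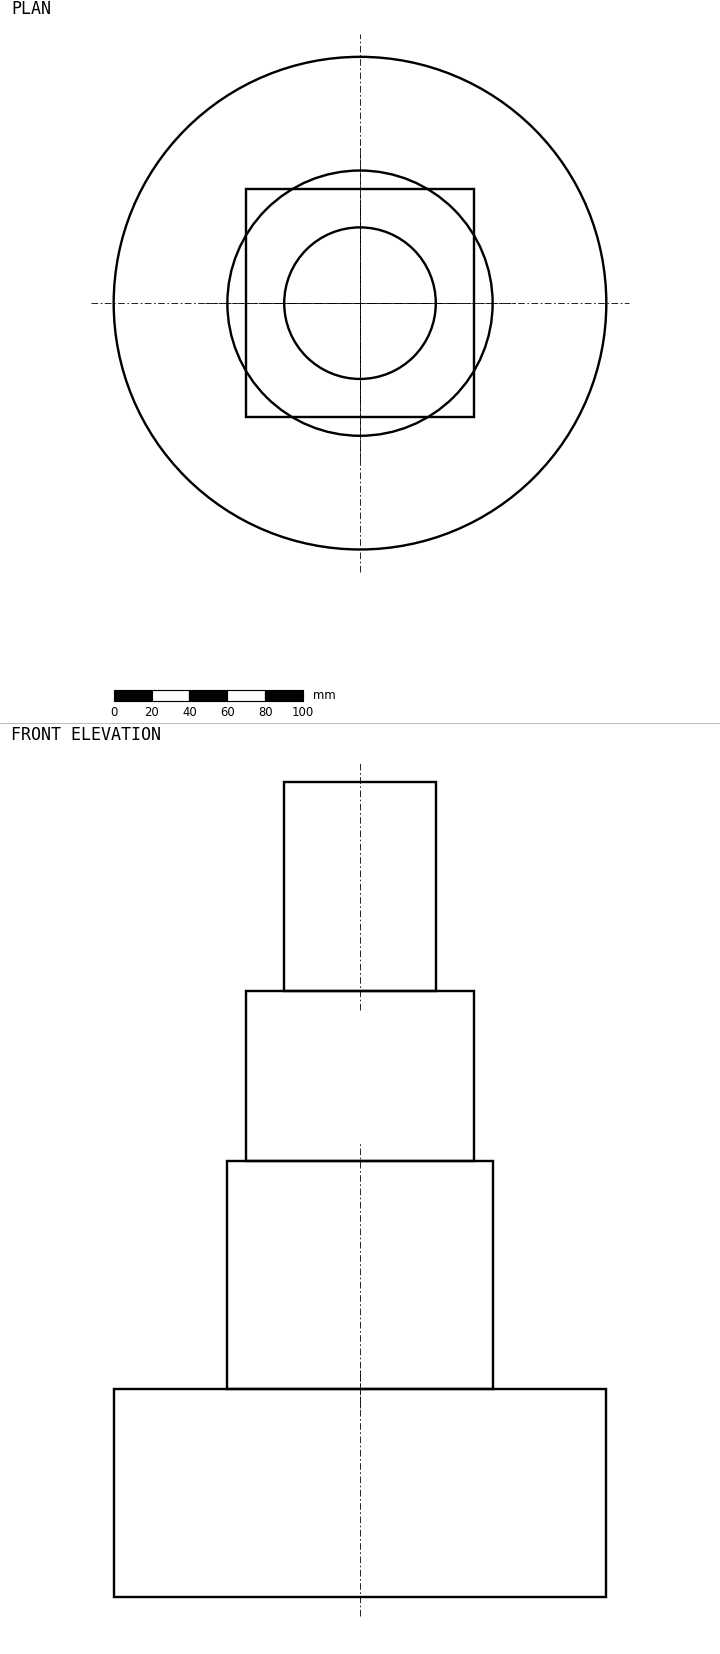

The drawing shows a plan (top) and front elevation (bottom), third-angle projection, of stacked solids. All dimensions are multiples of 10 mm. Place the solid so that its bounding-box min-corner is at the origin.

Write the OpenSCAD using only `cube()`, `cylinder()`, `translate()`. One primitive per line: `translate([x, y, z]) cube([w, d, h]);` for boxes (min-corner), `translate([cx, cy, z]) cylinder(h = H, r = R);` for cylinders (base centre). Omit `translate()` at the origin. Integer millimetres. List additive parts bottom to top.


translate([130, 130, 0]) cylinder(h = 110, r = 130);
translate([130, 130, 110]) cylinder(h = 120, r = 70);
translate([70, 70, 230]) cube([120, 120, 90]);
translate([130, 130, 320]) cylinder(h = 110, r = 40);
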